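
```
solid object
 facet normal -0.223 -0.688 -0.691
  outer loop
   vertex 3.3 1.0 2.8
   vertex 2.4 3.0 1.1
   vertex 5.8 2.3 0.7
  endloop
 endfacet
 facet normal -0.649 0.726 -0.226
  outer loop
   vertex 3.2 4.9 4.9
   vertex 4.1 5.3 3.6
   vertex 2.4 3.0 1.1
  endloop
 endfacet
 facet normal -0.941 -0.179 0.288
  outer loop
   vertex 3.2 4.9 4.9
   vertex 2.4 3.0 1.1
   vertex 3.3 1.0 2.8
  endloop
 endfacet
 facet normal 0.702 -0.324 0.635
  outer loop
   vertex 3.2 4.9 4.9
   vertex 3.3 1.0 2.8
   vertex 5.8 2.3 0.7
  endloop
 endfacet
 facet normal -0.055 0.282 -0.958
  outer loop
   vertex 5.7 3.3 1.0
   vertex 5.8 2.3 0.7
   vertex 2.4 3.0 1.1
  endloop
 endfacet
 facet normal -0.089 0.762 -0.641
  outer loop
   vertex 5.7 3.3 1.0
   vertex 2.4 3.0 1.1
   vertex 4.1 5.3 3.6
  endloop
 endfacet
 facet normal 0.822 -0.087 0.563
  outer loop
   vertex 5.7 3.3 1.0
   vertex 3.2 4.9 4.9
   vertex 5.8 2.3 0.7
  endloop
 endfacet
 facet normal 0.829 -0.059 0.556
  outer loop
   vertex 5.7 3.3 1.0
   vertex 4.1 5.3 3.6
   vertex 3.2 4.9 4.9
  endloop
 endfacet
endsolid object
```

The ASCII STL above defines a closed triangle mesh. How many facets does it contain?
8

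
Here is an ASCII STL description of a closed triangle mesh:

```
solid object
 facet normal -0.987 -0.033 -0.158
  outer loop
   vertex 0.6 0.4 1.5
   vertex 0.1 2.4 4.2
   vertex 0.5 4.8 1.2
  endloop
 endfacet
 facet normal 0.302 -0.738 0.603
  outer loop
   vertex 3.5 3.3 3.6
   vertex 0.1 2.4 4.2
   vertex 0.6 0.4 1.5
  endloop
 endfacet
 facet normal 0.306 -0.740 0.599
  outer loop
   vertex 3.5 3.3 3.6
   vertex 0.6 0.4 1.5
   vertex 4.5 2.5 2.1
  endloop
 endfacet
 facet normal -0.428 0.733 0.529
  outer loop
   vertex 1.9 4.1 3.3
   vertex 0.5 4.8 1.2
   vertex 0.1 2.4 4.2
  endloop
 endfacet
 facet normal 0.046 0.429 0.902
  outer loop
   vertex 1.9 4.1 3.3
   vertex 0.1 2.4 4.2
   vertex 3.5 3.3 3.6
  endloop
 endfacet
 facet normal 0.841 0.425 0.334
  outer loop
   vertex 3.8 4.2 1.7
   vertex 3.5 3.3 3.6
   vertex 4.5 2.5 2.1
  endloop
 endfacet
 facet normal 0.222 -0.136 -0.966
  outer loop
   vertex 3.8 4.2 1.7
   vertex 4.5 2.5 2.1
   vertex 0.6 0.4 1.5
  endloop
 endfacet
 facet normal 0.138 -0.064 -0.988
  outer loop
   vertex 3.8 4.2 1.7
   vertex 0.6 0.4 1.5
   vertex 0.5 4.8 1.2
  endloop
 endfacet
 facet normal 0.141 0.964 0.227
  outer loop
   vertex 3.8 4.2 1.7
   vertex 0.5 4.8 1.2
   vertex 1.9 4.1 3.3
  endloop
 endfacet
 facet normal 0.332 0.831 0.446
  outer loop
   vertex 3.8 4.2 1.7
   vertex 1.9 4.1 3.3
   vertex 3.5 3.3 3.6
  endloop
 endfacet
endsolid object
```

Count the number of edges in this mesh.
15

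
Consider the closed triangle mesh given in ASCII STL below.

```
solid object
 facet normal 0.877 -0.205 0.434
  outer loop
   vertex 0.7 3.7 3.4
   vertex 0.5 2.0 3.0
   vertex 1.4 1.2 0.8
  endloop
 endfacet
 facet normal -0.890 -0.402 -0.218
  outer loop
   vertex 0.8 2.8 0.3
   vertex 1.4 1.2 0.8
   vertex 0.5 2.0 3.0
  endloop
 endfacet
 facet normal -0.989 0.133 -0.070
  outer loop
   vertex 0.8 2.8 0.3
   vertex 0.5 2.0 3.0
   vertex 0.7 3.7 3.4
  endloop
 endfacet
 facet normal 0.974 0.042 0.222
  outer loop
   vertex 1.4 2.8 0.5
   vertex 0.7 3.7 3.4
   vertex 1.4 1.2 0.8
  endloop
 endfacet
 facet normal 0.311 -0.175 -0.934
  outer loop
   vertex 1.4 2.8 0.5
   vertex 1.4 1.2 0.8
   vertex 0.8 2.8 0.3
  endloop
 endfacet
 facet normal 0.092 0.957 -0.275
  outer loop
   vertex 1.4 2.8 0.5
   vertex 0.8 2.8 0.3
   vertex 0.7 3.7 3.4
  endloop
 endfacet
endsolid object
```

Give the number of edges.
9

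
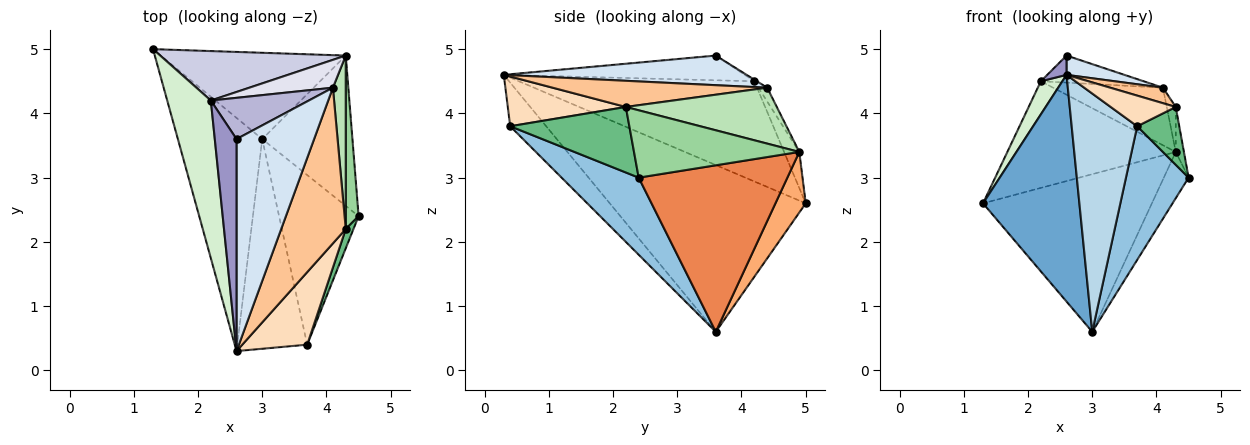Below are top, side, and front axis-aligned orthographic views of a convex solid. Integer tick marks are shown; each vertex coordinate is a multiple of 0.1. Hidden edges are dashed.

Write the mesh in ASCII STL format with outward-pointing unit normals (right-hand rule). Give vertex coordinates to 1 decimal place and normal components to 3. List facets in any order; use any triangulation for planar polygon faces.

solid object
 facet normal -0.817 -0.402 -0.413
  outer loop
   vertex 3.0 3.6 0.6
   vertex 2.6 0.3 4.6
   vertex 1.3 5.0 2.6
  endloop
 endfacet
 facet normal 0.606 -0.492 -0.625
  outer loop
   vertex 3.7 0.4 3.8
   vertex 3.0 3.6 0.6
   vertex 4.5 2.4 3.0
  endloop
 endfacet
 facet normal -0.381 -0.694 -0.611
  outer loop
   vertex 3.7 0.4 3.8
   vertex 2.6 0.3 4.6
   vertex 3.0 3.6 0.6
  endloop
 endfacet
 facet normal 0.355 -0.085 0.931
  outer loop
   vertex 2.6 3.6 4.9
   vertex 2.6 0.3 4.6
   vertex 4.1 4.4 4.4
  endloop
 endfacet
 facet normal 0.870 0.145 -0.471
  outer loop
   vertex 4.3 4.9 3.4
   vertex 4.5 2.4 3.0
   vertex 3.0 3.6 0.6
  endloop
 endfacet
 facet normal 0.155 0.866 -0.474
  outer loop
   vertex 4.3 4.9 3.4
   vertex 3.0 3.6 0.6
   vertex 1.3 5.0 2.6
  endloop
 endfacet
 facet normal 0.374 -0.092 0.923
  outer loop
   vertex 4.3 2.2 4.1
   vertex 4.1 4.4 4.4
   vertex 2.6 0.3 4.6
  endloop
 endfacet
 facet normal 0.576 -0.318 0.753
  outer loop
   vertex 4.3 2.2 4.1
   vertex 2.6 0.3 4.6
   vertex 3.7 0.4 3.8
  endloop
 endfacet
 facet normal 0.937 -0.331 0.110
  outer loop
   vertex 4.3 2.2 4.1
   vertex 3.7 0.4 3.8
   vertex 4.5 2.4 3.0
  endloop
 endfacet
 facet normal 0.981 0.049 0.187
  outer loop
   vertex 4.3 2.2 4.1
   vertex 4.5 2.4 3.0
   vertex 4.3 4.9 3.4
  endloop
 endfacet
 facet normal 0.973 0.058 0.224
  outer loop
   vertex 4.3 2.2 4.1
   vertex 4.3 4.9 3.4
   vertex 4.1 4.4 4.4
  endloop
 endfacet
 facet normal -0.914 -0.084 0.398
  outer loop
   vertex 2.2 4.2 4.5
   vertex 1.3 5.0 2.6
   vertex 2.6 0.3 4.6
  endloop
 endfacet
 facet normal -0.749 -0.060 0.659
  outer loop
   vertex 2.2 4.2 4.5
   vertex 2.6 0.3 4.6
   vertex 2.6 3.6 4.9
  endloop
 endfacet
 facet normal -0.014 0.548 0.836
  outer loop
   vertex 2.2 4.2 4.5
   vertex 2.6 3.6 4.9
   vertex 4.1 4.4 4.4
  endloop
 endfacet
 facet normal -0.082 0.904 0.419
  outer loop
   vertex 2.2 4.2 4.5
   vertex 4.3 4.9 3.4
   vertex 1.3 5.0 2.6
  endloop
 endfacet
 facet normal -0.072 0.898 0.435
  outer loop
   vertex 2.2 4.2 4.5
   vertex 4.1 4.4 4.4
   vertex 4.3 4.9 3.4
  endloop
 endfacet
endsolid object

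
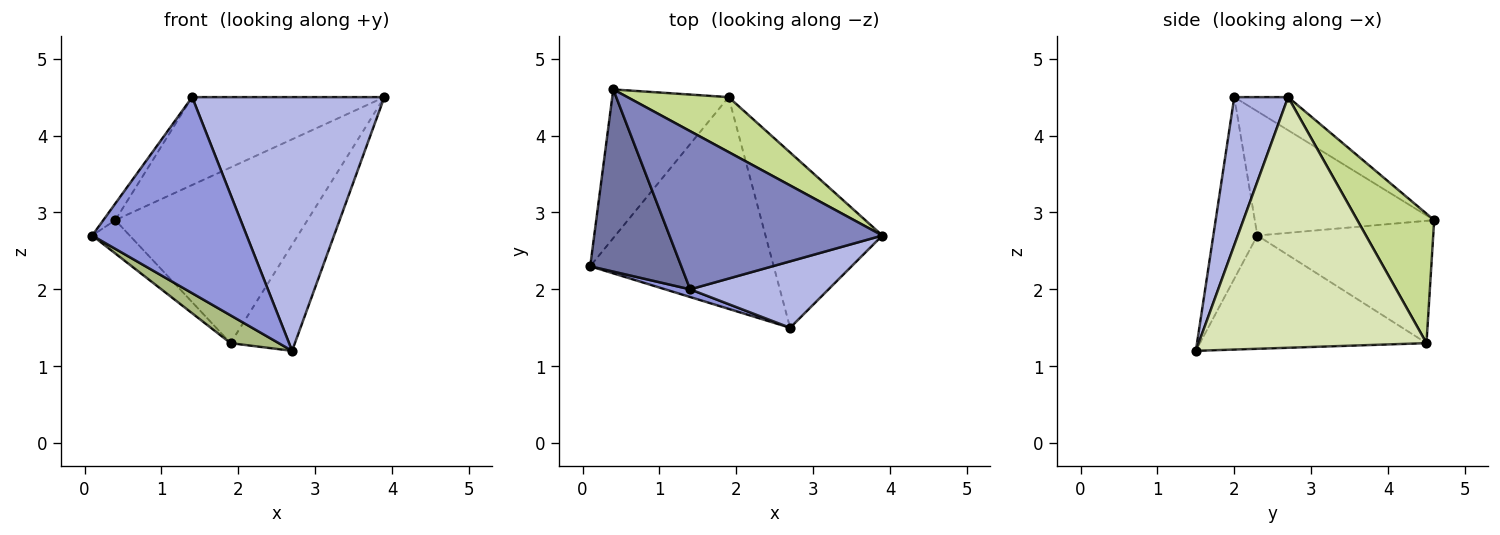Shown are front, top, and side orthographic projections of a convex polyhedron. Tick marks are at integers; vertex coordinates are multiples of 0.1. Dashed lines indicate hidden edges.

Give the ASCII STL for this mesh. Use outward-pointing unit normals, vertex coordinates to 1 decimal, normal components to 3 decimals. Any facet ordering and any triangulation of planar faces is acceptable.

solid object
 facet normal -0.805 0.054 0.591
  outer loop
   vertex 1.4 2.0 4.5
   vertex 0.4 4.6 2.9
   vertex 0.1 2.3 2.7
  endloop
 endfacet
 facet normal -0.135 0.481 0.866
  outer loop
   vertex 1.4 2.0 4.5
   vertex 3.9 2.7 4.5
   vertex 0.4 4.6 2.9
  endloop
 endfacet
 facet normal -0.274 -0.961 0.038
  outer loop
   vertex 1.4 2.0 4.5
   vertex 0.1 2.3 2.7
   vertex 2.7 1.5 1.2
  endloop
 endfacet
 facet normal 0.261 -0.934 0.244
  outer loop
   vertex 1.4 2.0 4.5
   vertex 2.7 1.5 1.2
   vertex 3.9 2.7 4.5
  endloop
 endfacet
 facet normal -0.716 0.153 -0.681
  outer loop
   vertex 1.9 4.5 1.3
   vertex 0.1 2.3 2.7
   vertex 0.4 4.6 2.9
  endloop
 endfacet
 facet normal -0.522 -0.111 -0.846
  outer loop
   vertex 1.9 4.5 1.3
   vertex 2.7 1.5 1.2
   vertex 0.1 2.3 2.7
  endloop
 endfacet
 facet normal 0.357 0.892 0.279
  outer loop
   vertex 1.9 4.5 1.3
   vertex 0.4 4.6 2.9
   vertex 3.9 2.7 4.5
  endloop
 endfacet
 facet normal 0.878 0.248 -0.409
  outer loop
   vertex 1.9 4.5 1.3
   vertex 3.9 2.7 4.5
   vertex 2.7 1.5 1.2
  endloop
 endfacet
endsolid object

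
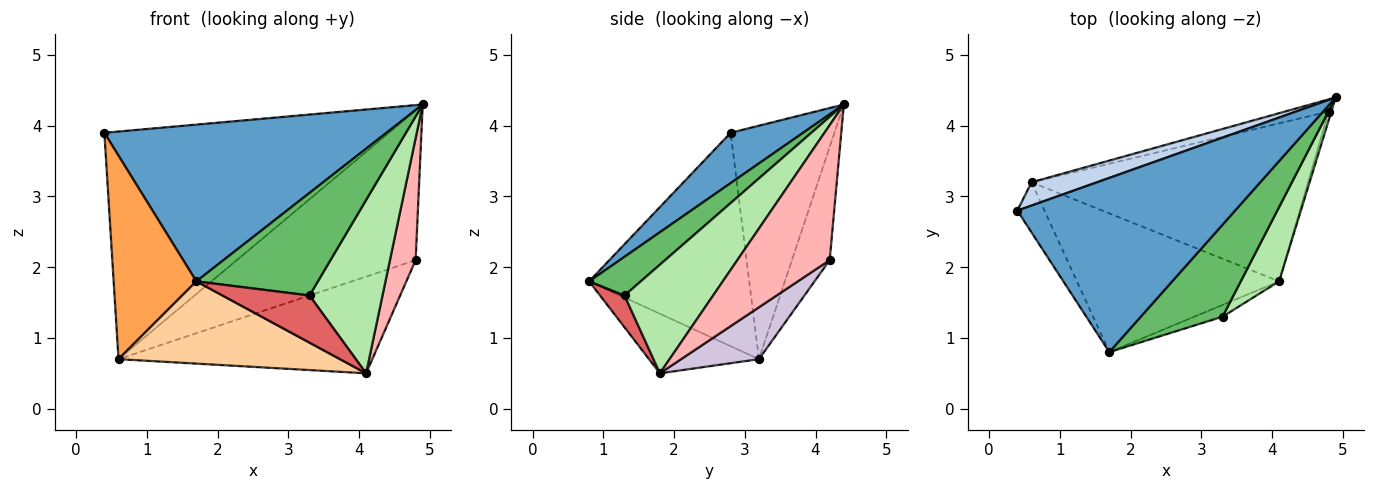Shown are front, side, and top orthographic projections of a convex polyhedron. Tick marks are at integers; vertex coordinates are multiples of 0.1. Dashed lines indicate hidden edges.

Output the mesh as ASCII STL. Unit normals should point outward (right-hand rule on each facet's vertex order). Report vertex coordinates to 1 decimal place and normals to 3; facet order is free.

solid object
 facet normal 0.169 -0.659 0.733
  outer loop
   vertex 1.7 0.8 1.8
   vertex 4.9 4.4 4.3
   vertex 0.4 2.8 3.9
  endloop
 endfacet
 facet normal -0.341 0.935 0.096
  outer loop
   vertex 0.6 3.2 0.7
   vertex 0.4 2.8 3.9
   vertex 4.9 4.4 4.3
  endloop
 endfacet
 facet normal -0.883 -0.456 -0.112
  outer loop
   vertex 0.6 3.2 0.7
   vertex 1.7 0.8 1.8
   vertex 0.4 2.8 3.9
  endloop
 endfacet
 facet normal -0.245 -0.495 -0.834
  outer loop
   vertex 0.6 3.2 0.7
   vertex 4.1 1.8 0.5
   vertex 1.7 0.8 1.8
  endloop
 endfacet
 facet normal 0.301 -0.710 0.636
  outer loop
   vertex 3.3 1.3 1.6
   vertex 4.9 4.4 4.3
   vertex 1.7 0.8 1.8
  endloop
 endfacet
 facet normal 0.745 -0.613 0.263
  outer loop
   vertex 3.3 1.3 1.6
   vertex 4.1 1.8 0.5
   vertex 4.9 4.4 4.3
  endloop
 endfacet
 facet normal 0.263 -0.936 -0.234
  outer loop
   vertex 3.3 1.3 1.6
   vertex 1.7 0.8 1.8
   vertex 4.1 1.8 0.5
  endloop
 endfacet
 facet normal 0.963 -0.268 -0.019
  outer loop
   vertex 4.8 4.2 2.1
   vertex 4.9 4.4 4.3
   vertex 4.1 1.8 0.5
  endloop
 endfacet
 facet normal -0.206 0.975 -0.079
  outer loop
   vertex 4.8 4.2 2.1
   vertex 0.6 3.2 0.7
   vertex 4.9 4.4 4.3
  endloop
 endfacet
 facet normal 0.158 0.515 -0.842
  outer loop
   vertex 4.8 4.2 2.1
   vertex 4.1 1.8 0.5
   vertex 0.6 3.2 0.7
  endloop
 endfacet
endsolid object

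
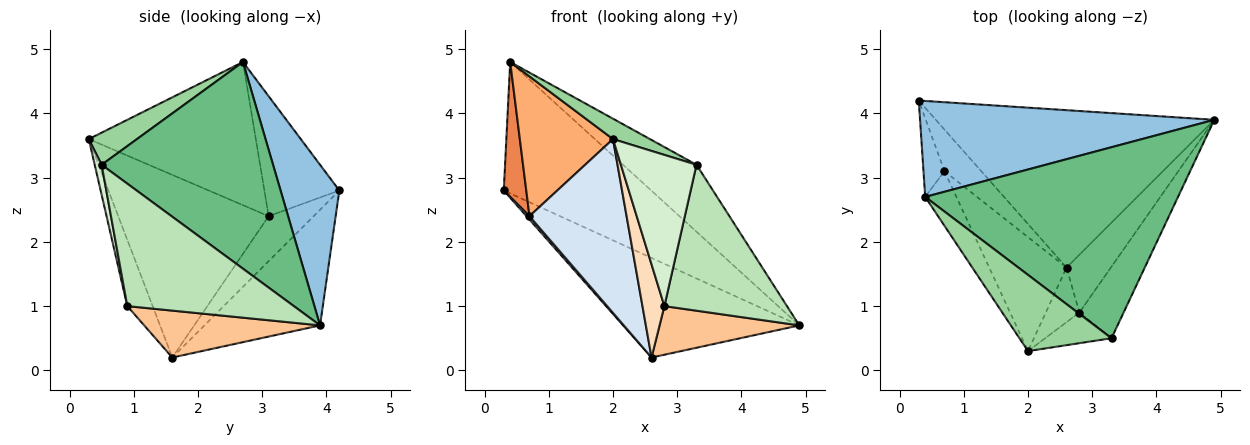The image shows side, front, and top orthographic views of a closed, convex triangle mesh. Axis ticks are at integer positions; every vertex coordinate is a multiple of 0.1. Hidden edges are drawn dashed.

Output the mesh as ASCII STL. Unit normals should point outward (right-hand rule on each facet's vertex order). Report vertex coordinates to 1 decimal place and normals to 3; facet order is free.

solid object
 facet normal -0.331 0.504 -0.797
  outer loop
   vertex 2.6 1.6 0.2
   vertex 0.3 4.2 2.8
   vertex 4.9 3.9 0.7
  endloop
 endfacet
 facet normal 0.306 0.769 0.561
  outer loop
   vertex 0.4 2.7 4.8
   vertex 4.9 3.9 0.7
   vertex 0.3 4.2 2.8
  endloop
 endfacet
 facet normal -0.773 -0.051 -0.633
  outer loop
   vertex 0.7 3.1 2.4
   vertex 0.3 4.2 2.8
   vertex 2.6 1.6 0.2
  endloop
 endfacet
 facet normal -0.792 -0.511 -0.335
  outer loop
   vertex 0.7 3.1 2.4
   vertex 2.6 1.6 0.2
   vertex 2.0 0.3 3.6
  endloop
 endfacet
 facet normal -0.945 -0.283 -0.165
  outer loop
   vertex 0.7 3.1 2.4
   vertex 0.4 2.7 4.8
   vertex 0.3 4.2 2.8
  endloop
 endfacet
 facet normal -0.858 -0.478 -0.187
  outer loop
   vertex 0.7 3.1 2.4
   vertex 2.0 0.3 3.6
   vertex 0.4 2.7 4.8
  endloop
 endfacet
 facet normal 0.629 -0.500 -0.595
  outer loop
   vertex 2.8 0.9 1.0
   vertex 2.6 1.6 0.2
   vertex 4.9 3.9 0.7
  endloop
 endfacet
 facet normal -0.706 -0.611 -0.358
  outer loop
   vertex 2.8 0.9 1.0
   vertex 2.0 0.3 3.6
   vertex 2.6 1.6 0.2
  endloop
 endfacet
 facet normal 0.611 0.262 0.747
  outer loop
   vertex 3.3 0.5 3.2
   vertex 4.9 3.9 0.7
   vertex 0.4 2.7 4.8
  endloop
 endfacet
 facet normal 0.319 -0.245 0.915
  outer loop
   vertex 3.3 0.5 3.2
   vertex 0.4 2.7 4.8
   vertex 2.0 0.3 3.6
  endloop
 endfacet
 facet normal 0.773 -0.569 -0.279
  outer loop
   vertex 3.3 0.5 3.2
   vertex 2.8 0.9 1.0
   vertex 4.9 3.9 0.7
  endloop
 endfacet
 facet normal 0.089 -0.976 -0.198
  outer loop
   vertex 3.3 0.5 3.2
   vertex 2.0 0.3 3.6
   vertex 2.8 0.9 1.0
  endloop
 endfacet
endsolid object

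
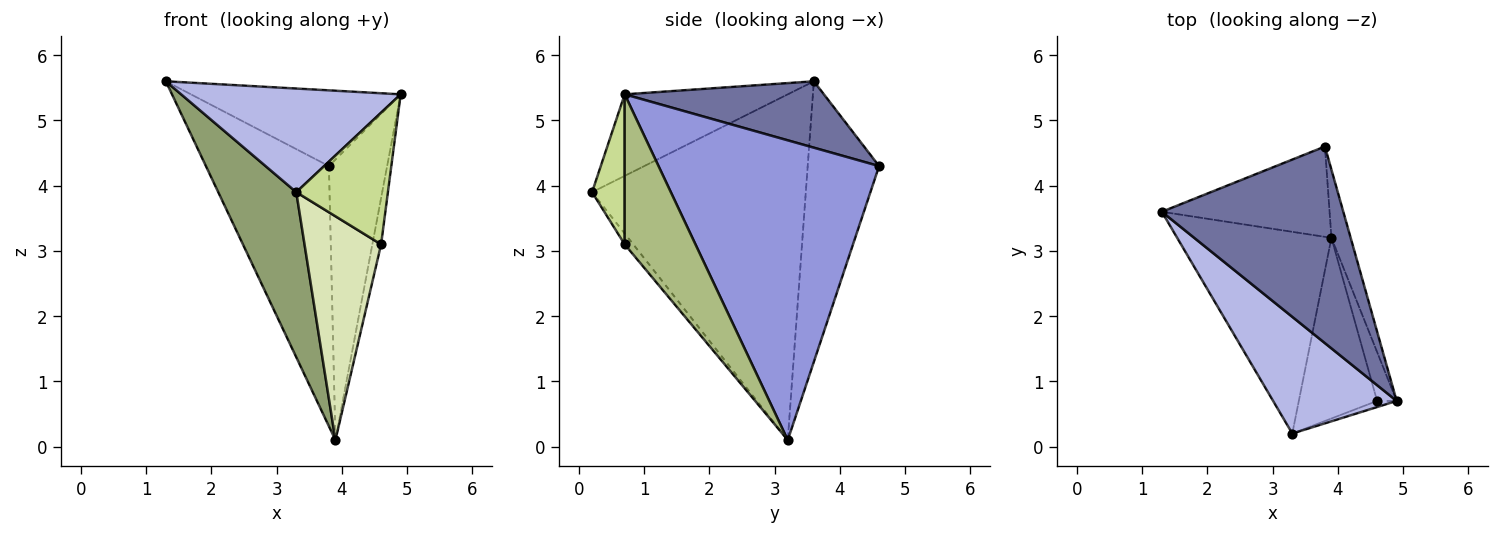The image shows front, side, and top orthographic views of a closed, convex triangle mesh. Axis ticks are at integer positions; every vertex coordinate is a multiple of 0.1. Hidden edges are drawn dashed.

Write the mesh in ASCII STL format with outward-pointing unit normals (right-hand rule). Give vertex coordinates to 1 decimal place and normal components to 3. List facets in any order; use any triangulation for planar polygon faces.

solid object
 facet normal 0.323 0.340 0.883
  outer loop
   vertex 3.8 4.6 4.3
   vertex 1.3 3.6 5.6
   vertex 4.9 0.7 5.4
  endloop
 endfacet
 facet normal -0.481 0.828 -0.288
  outer loop
   vertex 3.9 3.2 0.1
   vertex 1.3 3.6 5.6
   vertex 3.8 4.6 4.3
  endloop
 endfacet
 facet normal 0.965 0.255 -0.062
  outer loop
   vertex 3.9 3.2 0.1
   vertex 3.8 4.6 4.3
   vertex 4.9 0.7 5.4
  endloop
 endfacet
 facet normal -0.442 -0.596 0.670
  outer loop
   vertex 3.3 0.2 3.9
   vertex 4.9 0.7 5.4
   vertex 1.3 3.6 5.6
  endloop
 endfacet
 facet normal -0.866 -0.316 -0.387
  outer loop
   vertex 3.3 0.2 3.9
   vertex 1.3 3.6 5.6
   vertex 3.9 3.2 0.1
  endloop
 endfacet
 facet normal 0.984 0.122 -0.128
  outer loop
   vertex 4.6 0.7 3.1
   vertex 3.9 3.2 0.1
   vertex 4.9 0.7 5.4
  endloop
 endfacet
 facet normal 0.335 -0.941 -0.044
  outer loop
   vertex 4.6 0.7 3.1
   vertex 4.9 0.7 5.4
   vertex 3.3 0.2 3.9
  endloop
 endfacet
 facet normal -0.087 -0.775 -0.626
  outer loop
   vertex 4.6 0.7 3.1
   vertex 3.3 0.2 3.9
   vertex 3.9 3.2 0.1
  endloop
 endfacet
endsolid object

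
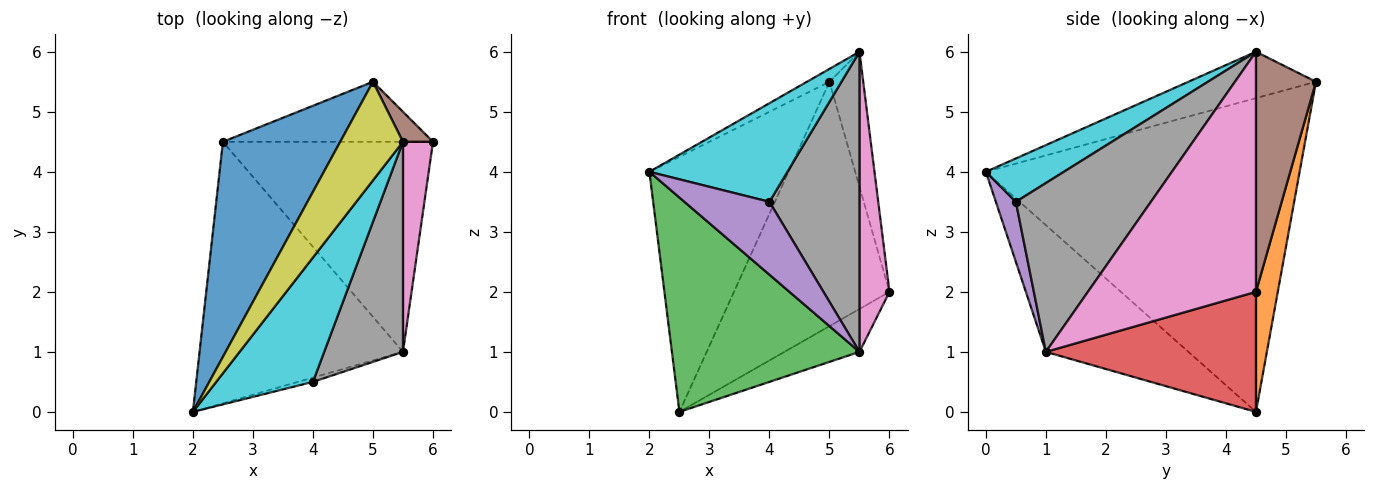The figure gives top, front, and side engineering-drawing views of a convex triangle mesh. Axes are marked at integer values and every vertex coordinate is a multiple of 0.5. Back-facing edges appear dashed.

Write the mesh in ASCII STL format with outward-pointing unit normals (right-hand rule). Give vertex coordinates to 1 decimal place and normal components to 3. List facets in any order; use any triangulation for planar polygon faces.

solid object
 facet normal -0.865 0.384 0.323
  outer loop
   vertex 5.0 5.5 5.5
   vertex 2.5 4.5 0.0
   vertex 2.0 0.0 4.0
  endloop
 endfacet
 facet normal 0.135 0.962 -0.236
  outer loop
   vertex 5.0 5.5 5.5
   vertex 6.0 4.5 2.0
   vertex 2.5 4.5 0.0
  endloop
 endfacet
 facet normal -0.434 -0.571 -0.697
  outer loop
   vertex 5.5 1.0 1.0
   vertex 2.0 0.0 4.0
   vertex 2.5 4.5 0.0
  endloop
 endfacet
 facet normal 0.489 0.174 -0.855
  outer loop
   vertex 5.5 1.0 1.0
   vertex 2.5 4.5 0.0
   vertex 6.0 4.5 2.0
  endloop
 endfacet
 facet normal 0.229 -0.972 -0.057
  outer loop
   vertex 4.0 0.5 3.5
   vertex 2.0 0.0 4.0
   vertex 5.5 1.0 1.0
  endloop
 endfacet
 facet normal 0.866 0.487 0.108
  outer loop
   vertex 5.5 4.5 6.0
   vertex 6.0 4.5 2.0
   vertex 5.0 5.5 5.5
  endloop
 endfacet
 facet normal 0.977 -0.174 0.122
  outer loop
   vertex 5.5 4.5 6.0
   vertex 5.5 1.0 1.0
   vertex 6.0 4.5 2.0
  endloop
 endfacet
 facet normal 0.776 -0.517 0.362
  outer loop
   vertex 5.5 4.5 6.0
   vertex 4.0 0.5 3.5
   vertex 5.5 1.0 1.0
  endloop
 endfacet
 facet normal -0.591 0.104 0.800
  outer loop
   vertex 5.5 4.5 6.0
   vertex 5.0 5.5 5.5
   vertex 2.0 0.0 4.0
  endloop
 endfacet
 facet normal 0.331 -0.586 0.739
  outer loop
   vertex 5.5 4.5 6.0
   vertex 2.0 0.0 4.0
   vertex 4.0 0.5 3.5
  endloop
 endfacet
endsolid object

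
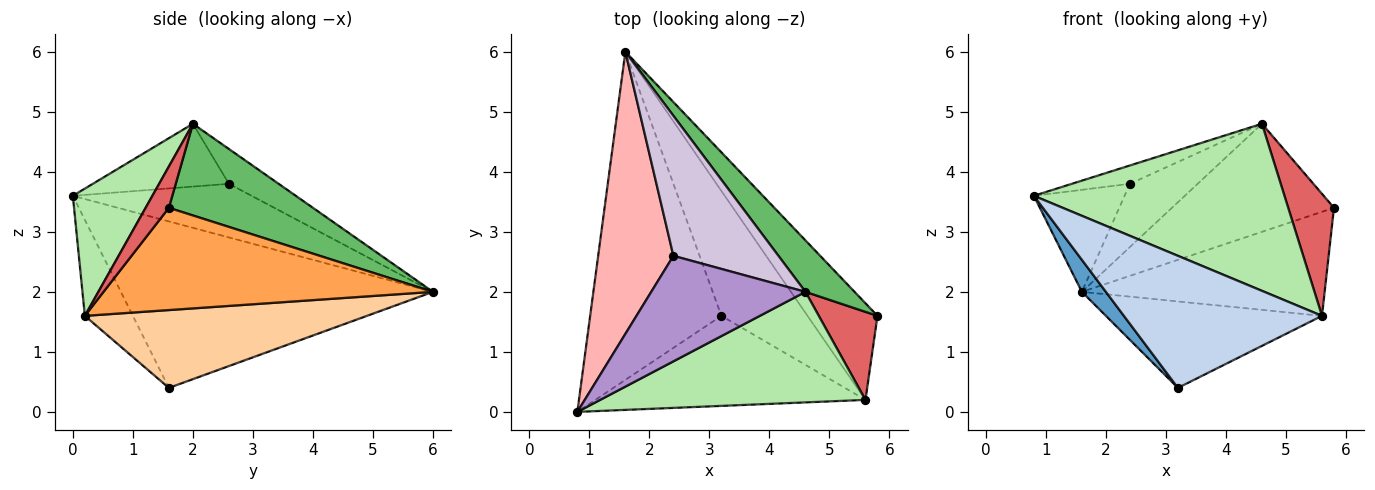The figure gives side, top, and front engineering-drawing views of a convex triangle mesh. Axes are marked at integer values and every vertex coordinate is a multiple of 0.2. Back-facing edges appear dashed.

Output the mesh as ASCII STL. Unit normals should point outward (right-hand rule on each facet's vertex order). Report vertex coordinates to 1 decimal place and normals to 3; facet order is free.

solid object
 facet normal -0.784 -0.060 -0.618
  outer loop
   vertex 3.2 1.6 0.4
   vertex 0.8 0.0 3.6
   vertex 1.6 6.0 2.0
  endloop
 endfacet
 facet normal -0.196 -0.810 -0.552
  outer loop
   vertex 5.6 0.2 1.6
   vertex 0.8 0.0 3.6
   vertex 3.2 1.6 0.4
  endloop
 endfacet
 facet normal 0.705 0.520 -0.482
  outer loop
   vertex 5.6 0.2 1.6
   vertex 1.6 6.0 2.0
   vertex 5.8 1.6 3.4
  endloop
 endfacet
 facet normal 0.596 0.457 -0.660
  outer loop
   vertex 5.6 0.2 1.6
   vertex 3.2 1.6 0.4
   vertex 1.6 6.0 2.0
  endloop
 endfacet
 facet normal 0.626 0.704 0.335
  outer loop
   vertex 4.6 2.0 4.8
   vertex 5.8 1.6 3.4
   vertex 1.6 6.0 2.0
  endloop
 endfacet
 facet normal 0.256 -0.806 0.533
  outer loop
   vertex 4.6 2.0 4.8
   vertex 0.8 0.0 3.6
   vertex 5.6 0.2 1.6
  endloop
 endfacet
 facet normal 0.381 -0.750 0.541
  outer loop
   vertex 4.6 2.0 4.8
   vertex 5.6 0.2 1.6
   vertex 5.8 1.6 3.4
  endloop
 endfacet
 facet normal -0.557 0.283 0.781
  outer loop
   vertex 2.4 2.6 3.8
   vertex 1.6 6.0 2.0
   vertex 0.8 0.0 3.6
  endloop
 endfacet
 facet normal -0.372 0.159 0.914
  outer loop
   vertex 2.4 2.6 3.8
   vertex 0.8 0.0 3.6
   vertex 4.6 2.0 4.8
  endloop
 endfacet
 facet normal -0.289 0.394 0.872
  outer loop
   vertex 2.4 2.6 3.8
   vertex 4.6 2.0 4.8
   vertex 1.6 6.0 2.0
  endloop
 endfacet
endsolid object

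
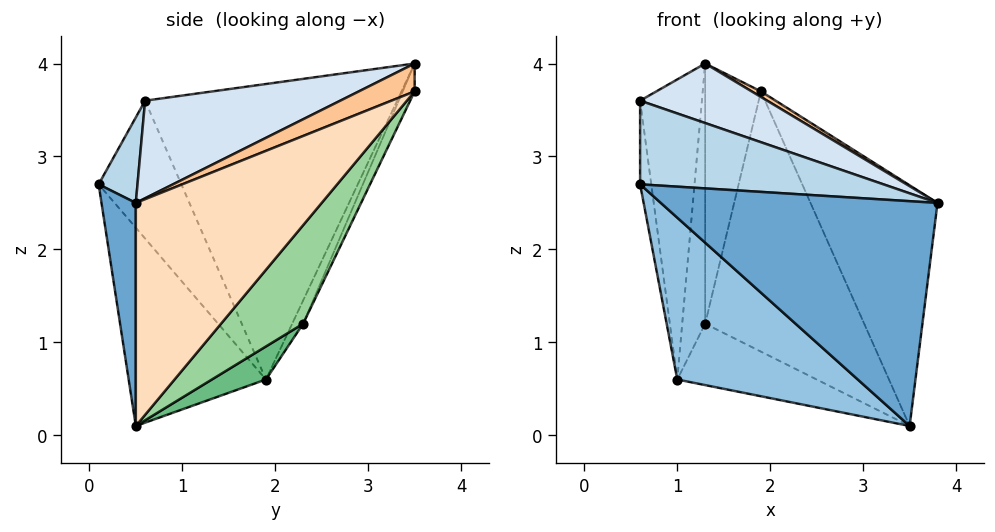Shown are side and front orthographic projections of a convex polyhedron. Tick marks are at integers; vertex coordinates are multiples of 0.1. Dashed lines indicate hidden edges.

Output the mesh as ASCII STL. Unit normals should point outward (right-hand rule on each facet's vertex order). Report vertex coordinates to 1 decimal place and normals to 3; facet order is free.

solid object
 facet normal 0.123 -0.992 -0.015
  outer loop
   vertex 3.5 0.5 0.1
   vertex 3.8 0.5 2.5
   vertex 0.6 0.1 2.7
  endloop
 endfacet
 facet normal -0.473 -0.622 -0.624
  outer loop
   vertex 1.0 1.9 0.6
   vertex 3.5 0.5 0.1
   vertex 0.6 0.1 2.7
  endloop
 endfacet
 facet normal 0.138 -0.866 0.481
  outer loop
   vertex 0.6 0.6 3.6
   vertex 0.6 0.1 2.7
   vertex 3.8 0.5 2.5
  endloop
 endfacet
 facet normal 0.313 -0.203 0.928
  outer loop
   vertex 0.6 0.6 3.6
   vertex 3.8 0.5 2.5
   vertex 1.3 3.5 4.0
  endloop
 endfacet
 facet normal -0.988 0.133 -0.074
  outer loop
   vertex 0.6 0.6 3.6
   vertex 1.0 1.9 0.6
   vertex 0.6 0.1 2.7
  endloop
 endfacet
 facet normal -0.971 0.238 -0.026
  outer loop
   vertex 0.6 0.6 3.6
   vertex 1.3 3.5 4.0
   vertex 1.0 1.9 0.6
  endloop
 endfacet
 facet normal 0.446 -0.074 0.892
  outer loop
   vertex 1.9 3.5 3.7
   vertex 1.3 3.5 4.0
   vertex 3.8 0.5 2.5
  endloop
 endfacet
 facet normal 0.821 0.561 -0.103
  outer loop
   vertex 1.9 3.5 3.7
   vertex 3.8 0.5 2.5
   vertex 3.5 0.5 0.1
  endloop
 endfacet
 facet normal 0.282 0.727 -0.626
  outer loop
   vertex 1.3 2.3 1.2
   vertex 3.5 0.5 0.1
   vertex 1.0 1.9 0.6
  endloop
 endfacet
 facet normal 0.404 0.783 -0.473
  outer loop
   vertex 1.3 2.3 1.2
   vertex 1.9 3.5 3.7
   vertex 3.5 0.5 0.1
  endloop
 endfacet
 facet normal -0.401 0.842 -0.361
  outer loop
   vertex 1.3 2.3 1.2
   vertex 1.0 1.9 0.6
   vertex 1.3 3.5 4.0
  endloop
 endfacet
 facet normal -0.193 0.902 -0.386
  outer loop
   vertex 1.3 2.3 1.2
   vertex 1.3 3.5 4.0
   vertex 1.9 3.5 3.7
  endloop
 endfacet
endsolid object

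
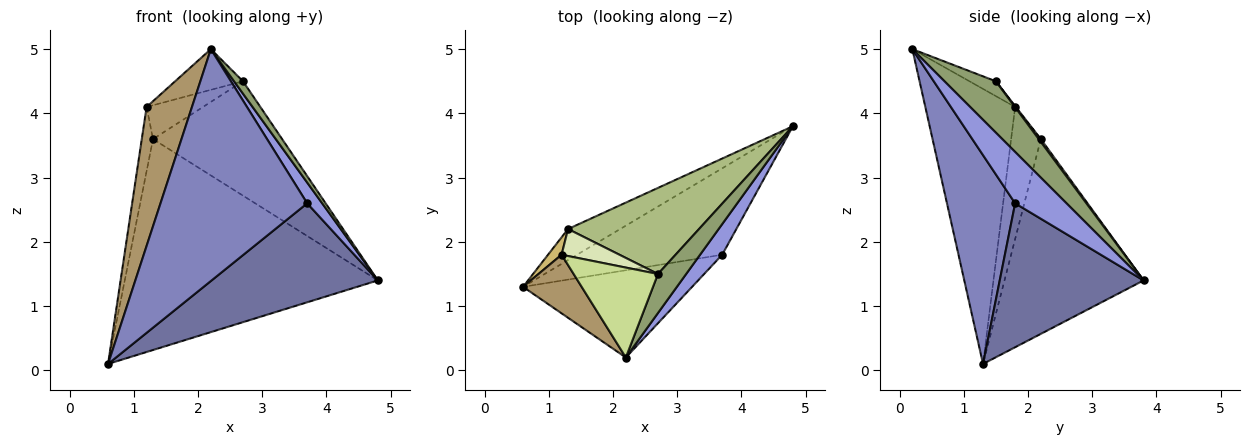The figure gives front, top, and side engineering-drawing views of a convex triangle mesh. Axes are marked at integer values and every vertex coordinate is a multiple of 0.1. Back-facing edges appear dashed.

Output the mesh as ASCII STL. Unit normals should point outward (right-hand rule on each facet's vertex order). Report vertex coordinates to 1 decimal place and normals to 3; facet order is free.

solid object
 facet normal 0.546 -0.631 -0.551
  outer loop
   vertex 3.7 1.8 2.6
   vertex 0.6 1.3 0.1
   vertex 4.8 3.8 1.4
  endloop
 endfacet
 facet normal 0.399 -0.858 -0.323
  outer loop
   vertex 3.7 1.8 2.6
   vertex 2.2 0.2 5.0
   vertex 0.6 1.3 0.1
  endloop
 endfacet
 facet normal 0.887 -0.259 0.382
  outer loop
   vertex 3.7 1.8 2.6
   vertex 4.8 3.8 1.4
   vertex 2.2 0.2 5.0
  endloop
 endfacet
 facet normal -0.478 0.869 -0.128
  outer loop
   vertex 1.3 2.2 3.6
   vertex 4.8 3.8 1.4
   vertex 0.6 1.3 0.1
  endloop
 endfacet
 facet normal 0.867 -0.150 0.476
  outer loop
   vertex 2.7 1.5 4.5
   vertex 2.2 0.2 5.0
   vertex 4.8 3.8 1.4
  endloop
 endfacet
 facet normal 0.013 0.799 0.601
  outer loop
   vertex 2.7 1.5 4.5
   vertex 4.8 3.8 1.4
   vertex 1.3 2.2 3.6
  endloop
 endfacet
 facet normal -0.158 0.407 0.900
  outer loop
   vertex 1.2 1.8 4.1
   vertex 2.2 0.2 5.0
   vertex 2.7 1.5 4.5
  endloop
 endfacet
 facet normal -0.010 0.782 0.623
  outer loop
   vertex 1.2 1.8 4.1
   vertex 2.7 1.5 4.5
   vertex 1.3 2.2 3.6
  endloop
 endfacet
 facet normal -0.877 -0.443 0.187
  outer loop
   vertex 1.2 1.8 4.1
   vertex 0.6 1.3 0.1
   vertex 2.2 0.2 5.0
  endloop
 endfacet
 facet normal -0.931 0.352 0.096
  outer loop
   vertex 1.2 1.8 4.1
   vertex 1.3 2.2 3.6
   vertex 0.6 1.3 0.1
  endloop
 endfacet
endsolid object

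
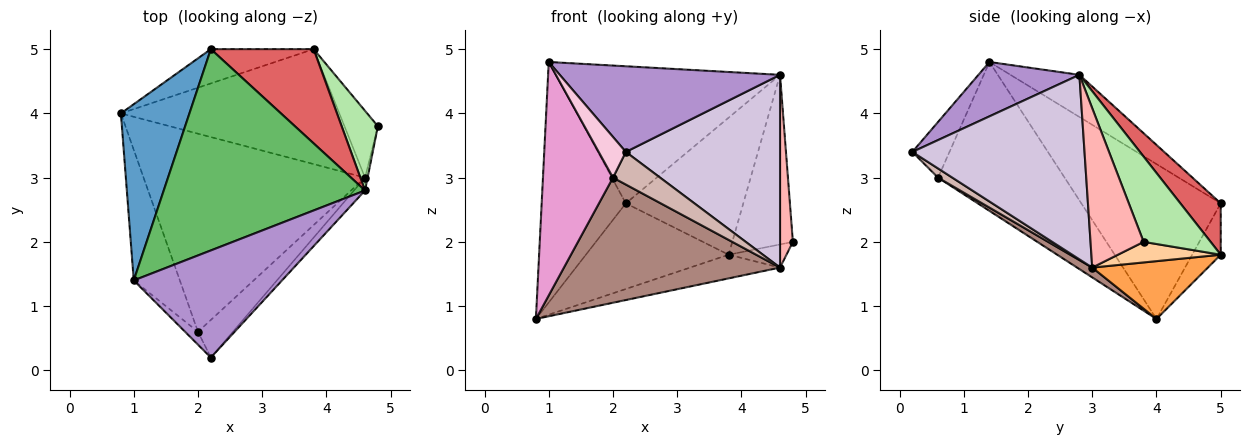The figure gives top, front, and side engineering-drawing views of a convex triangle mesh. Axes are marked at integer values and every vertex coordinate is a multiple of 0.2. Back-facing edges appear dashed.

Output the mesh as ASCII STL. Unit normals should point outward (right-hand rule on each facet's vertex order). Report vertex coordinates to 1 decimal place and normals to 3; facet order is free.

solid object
 facet normal -0.801 0.483 0.354
  outer loop
   vertex 2.2 5.0 2.6
   vertex 0.8 4.0 0.8
   vertex 1.0 1.4 4.8
  endloop
 endfacet
 facet normal -0.183 0.913 -0.365
  outer loop
   vertex 3.8 5.0 1.8
   vertex 0.8 4.0 0.8
   vertex 2.2 5.0 2.6
  endloop
 endfacet
 facet normal 0.251 0.195 -0.948
  outer loop
   vertex 3.8 5.0 1.8
   vertex 4.6 3.0 1.6
   vertex 0.8 4.0 0.8
  endloop
 endfacet
 facet normal 0.503 0.283 -0.817
  outer loop
   vertex 3.8 5.0 1.8
   vertex 4.8 3.8 2.0
   vertex 4.6 3.0 1.6
  endloop
 endfacet
 facet normal -0.170 0.555 0.815
  outer loop
   vertex 4.6 2.8 4.6
   vertex 2.2 5.0 2.6
   vertex 1.0 1.4 4.8
  endloop
 endfacet
 facet normal 0.708 0.640 0.300
  outer loop
   vertex 4.6 2.8 4.6
   vertex 4.8 3.8 2.0
   vertex 3.8 5.0 1.8
  endloop
 endfacet
 facet normal 0.273 0.793 0.545
  outer loop
   vertex 4.6 2.8 4.6
   vertex 3.8 5.0 1.8
   vertex 2.2 5.0 2.6
  endloop
 endfacet
 facet normal 0.972 -0.235 -0.016
  outer loop
   vertex 4.6 2.8 4.6
   vertex 4.6 3.0 1.6
   vertex 4.8 3.8 2.0
  endloop
 endfacet
 facet normal 0.275 -0.601 0.751
  outer loop
   vertex 4.6 2.8 4.6
   vertex 1.0 1.4 4.8
   vertex 2.2 0.2 3.4
  endloop
 endfacet
 facet normal 0.744 -0.666 -0.044
  outer loop
   vertex 4.6 2.8 4.6
   vertex 2.2 0.2 3.4
   vertex 4.6 3.0 1.6
  endloop
 endfacet
 facet normal 0.037 -0.534 -0.845
  outer loop
   vertex 2.0 0.6 3.0
   vertex 0.8 4.0 0.8
   vertex 4.6 3.0 1.6
  endloop
 endfacet
 facet normal 0.195 -0.643 -0.741
  outer loop
   vertex 2.0 0.6 3.0
   vertex 4.6 3.0 1.6
   vertex 2.2 0.2 3.4
  endloop
 endfacet
 facet normal -0.845 -0.467 -0.262
  outer loop
   vertex 2.0 0.6 3.0
   vertex 1.0 1.4 4.8
   vertex 0.8 4.0 0.8
  endloop
 endfacet
 facet normal -0.794 -0.580 -0.183
  outer loop
   vertex 2.0 0.6 3.0
   vertex 2.2 0.2 3.4
   vertex 1.0 1.4 4.8
  endloop
 endfacet
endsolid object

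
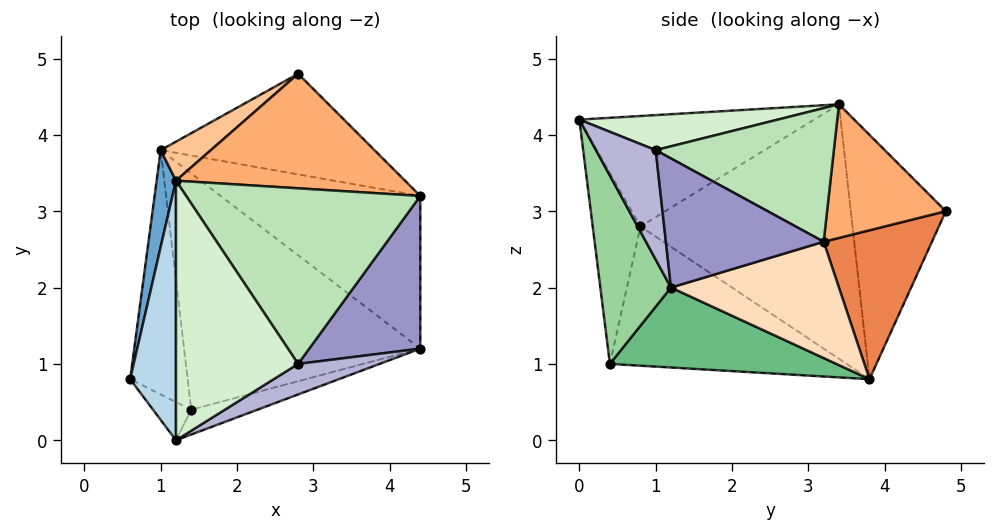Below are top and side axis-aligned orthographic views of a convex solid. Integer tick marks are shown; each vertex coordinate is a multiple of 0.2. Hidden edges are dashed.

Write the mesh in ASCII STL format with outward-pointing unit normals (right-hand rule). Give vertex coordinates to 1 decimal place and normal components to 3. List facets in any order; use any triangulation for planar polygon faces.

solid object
 facet normal -0.981 0.180 0.075
  outer loop
   vertex 1.2 3.4 4.4
   vertex 1.0 3.8 0.8
   vertex 0.6 0.8 2.8
  endloop
 endfacet
 facet normal -0.916 -0.130 -0.378
  outer loop
   vertex 1.4 0.4 1.0
   vertex 0.6 0.8 2.8
   vertex 1.0 3.8 0.8
  endloop
 endfacet
 facet normal -0.924 -0.023 0.383
  outer loop
   vertex 1.2 0.0 4.2
   vertex 1.2 3.4 4.4
   vertex 0.6 0.8 2.8
  endloop
 endfacet
 facet normal -0.667 -0.733 -0.133
  outer loop
   vertex 1.2 0.0 4.2
   vertex 0.6 0.8 2.8
   vertex 1.4 0.4 1.0
  endloop
 endfacet
 facet normal 0.451 0.613 -0.648
  outer loop
   vertex 2.8 4.8 3.0
   vertex 4.4 3.2 2.6
   vertex 1.0 3.8 0.8
  endloop
 endfacet
 facet normal 0.484 0.277 0.830
  outer loop
   vertex 2.8 4.8 3.0
   vertex 1.2 3.4 4.4
   vertex 4.4 3.2 2.6
  endloop
 endfacet
 facet normal -0.591 0.797 0.121
  outer loop
   vertex 2.8 4.8 3.0
   vertex 1.0 3.8 0.8
   vertex 1.2 3.4 4.4
  endloop
 endfacet
 facet normal 0.487 0.251 -0.836
  outer loop
   vertex 4.4 1.2 2.0
   vertex 1.0 3.8 0.8
   vertex 4.4 3.2 2.6
  endloop
 endfacet
 facet normal 0.320 -0.018 -0.947
  outer loop
   vertex 4.4 1.2 2.0
   vertex 1.4 0.4 1.0
   vertex 1.0 3.8 0.8
  endloop
 endfacet
 facet normal 0.288 -0.952 -0.101
  outer loop
   vertex 4.4 1.2 2.0
   vertex 1.2 0.0 4.2
   vertex 1.4 0.4 1.0
  endloop
 endfacet
 facet normal 0.492 0.113 0.863
  outer loop
   vertex 2.8 1.0 3.8
   vertex 4.4 3.2 2.6
   vertex 1.2 3.4 4.4
  endloop
 endfacet
 facet normal 0.275 -0.056 0.960
  outer loop
   vertex 2.8 1.0 3.8
   vertex 1.2 3.4 4.4
   vertex 1.2 0.0 4.2
  endloop
 endfacet
 facet normal 0.744 -0.192 0.640
  outer loop
   vertex 2.8 1.0 3.8
   vertex 4.4 1.2 2.0
   vertex 4.4 3.2 2.6
  endloop
 endfacet
 facet normal 0.555 -0.722 0.413
  outer loop
   vertex 2.8 1.0 3.8
   vertex 1.2 0.0 4.2
   vertex 4.4 1.2 2.0
  endloop
 endfacet
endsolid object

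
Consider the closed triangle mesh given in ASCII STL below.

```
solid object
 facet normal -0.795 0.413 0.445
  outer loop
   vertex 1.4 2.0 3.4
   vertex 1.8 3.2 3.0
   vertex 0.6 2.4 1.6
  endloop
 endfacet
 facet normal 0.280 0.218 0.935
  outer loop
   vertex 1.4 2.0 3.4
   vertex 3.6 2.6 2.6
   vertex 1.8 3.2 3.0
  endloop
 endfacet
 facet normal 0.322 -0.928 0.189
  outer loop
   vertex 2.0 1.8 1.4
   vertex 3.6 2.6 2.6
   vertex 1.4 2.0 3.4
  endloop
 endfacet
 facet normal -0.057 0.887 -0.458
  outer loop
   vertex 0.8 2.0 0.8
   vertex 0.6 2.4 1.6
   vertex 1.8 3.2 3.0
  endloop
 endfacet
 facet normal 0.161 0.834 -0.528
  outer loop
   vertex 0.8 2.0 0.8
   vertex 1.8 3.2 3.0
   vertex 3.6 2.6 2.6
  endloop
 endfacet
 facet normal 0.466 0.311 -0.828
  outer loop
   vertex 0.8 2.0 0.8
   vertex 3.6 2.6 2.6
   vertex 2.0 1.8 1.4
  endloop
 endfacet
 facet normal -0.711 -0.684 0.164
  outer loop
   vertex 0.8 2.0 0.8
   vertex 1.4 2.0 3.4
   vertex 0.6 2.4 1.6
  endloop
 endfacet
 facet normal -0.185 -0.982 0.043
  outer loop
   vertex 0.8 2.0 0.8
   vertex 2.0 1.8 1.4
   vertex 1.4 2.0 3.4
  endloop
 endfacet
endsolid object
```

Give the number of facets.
8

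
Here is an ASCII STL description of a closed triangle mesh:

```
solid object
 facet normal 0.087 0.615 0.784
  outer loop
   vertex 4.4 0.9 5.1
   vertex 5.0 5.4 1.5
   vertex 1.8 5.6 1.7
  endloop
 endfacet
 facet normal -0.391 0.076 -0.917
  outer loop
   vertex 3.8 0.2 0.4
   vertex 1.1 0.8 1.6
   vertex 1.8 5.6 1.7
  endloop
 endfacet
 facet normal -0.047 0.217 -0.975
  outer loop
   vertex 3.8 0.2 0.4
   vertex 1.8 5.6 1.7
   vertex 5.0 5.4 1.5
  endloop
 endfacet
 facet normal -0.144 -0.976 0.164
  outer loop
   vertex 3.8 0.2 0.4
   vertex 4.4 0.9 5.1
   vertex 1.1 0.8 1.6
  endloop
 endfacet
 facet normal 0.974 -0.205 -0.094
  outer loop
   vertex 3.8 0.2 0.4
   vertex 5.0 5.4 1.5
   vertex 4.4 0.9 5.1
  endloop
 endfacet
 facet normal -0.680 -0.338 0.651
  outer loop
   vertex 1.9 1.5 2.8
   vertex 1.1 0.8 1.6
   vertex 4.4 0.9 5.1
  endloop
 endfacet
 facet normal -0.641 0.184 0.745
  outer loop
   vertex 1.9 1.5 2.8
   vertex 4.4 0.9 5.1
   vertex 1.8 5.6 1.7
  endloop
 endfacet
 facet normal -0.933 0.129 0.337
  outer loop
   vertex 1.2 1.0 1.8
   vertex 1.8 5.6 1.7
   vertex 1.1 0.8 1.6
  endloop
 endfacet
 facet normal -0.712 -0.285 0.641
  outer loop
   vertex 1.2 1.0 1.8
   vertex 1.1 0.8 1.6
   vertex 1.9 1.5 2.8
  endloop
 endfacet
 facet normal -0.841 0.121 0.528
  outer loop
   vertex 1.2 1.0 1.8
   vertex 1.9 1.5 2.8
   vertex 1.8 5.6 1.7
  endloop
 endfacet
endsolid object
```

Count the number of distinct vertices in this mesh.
7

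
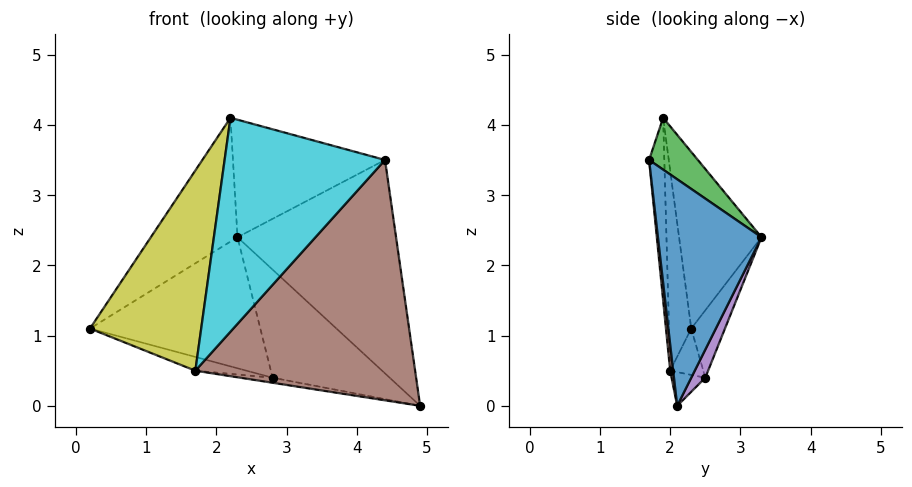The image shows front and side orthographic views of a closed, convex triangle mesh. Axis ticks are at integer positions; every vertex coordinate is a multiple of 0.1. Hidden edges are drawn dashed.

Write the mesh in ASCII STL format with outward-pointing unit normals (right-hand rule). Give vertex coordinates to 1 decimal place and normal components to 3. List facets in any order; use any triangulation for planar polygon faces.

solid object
 facet normal 0.539 0.825 0.171
  outer loop
   vertex 4.4 1.7 3.5
   vertex 4.9 2.1 0.0
   vertex 2.3 3.3 2.4
  endloop
 endfacet
 facet normal -0.602 0.633 0.486
  outer loop
   vertex 2.2 1.9 4.1
   vertex 2.3 3.3 2.4
   vertex 0.2 2.3 1.1
  endloop
 endfacet
 facet normal 0.238 0.743 0.626
  outer loop
   vertex 2.2 1.9 4.1
   vertex 4.4 1.7 3.5
   vertex 2.3 3.3 2.4
  endloop
 endfacet
 facet normal -0.178 0.898 -0.403
  outer loop
   vertex 2.8 2.5 0.4
   vertex 0.2 2.3 1.1
   vertex 2.3 3.3 2.4
  endloop
 endfacet
 facet normal 0.112 0.932 -0.345
  outer loop
   vertex 2.8 2.5 0.4
   vertex 2.3 3.3 2.4
   vertex 4.9 2.1 0.0
  endloop
 endfacet
 facet normal 0.014 -0.994 -0.112
  outer loop
   vertex 1.7 2.0 0.5
   vertex 4.9 2.1 0.0
   vertex 4.4 1.7 3.5
  endloop
 endfacet
 facet normal -0.266 0.412 -0.872
  outer loop
   vertex 1.7 2.0 0.5
   vertex 0.2 2.3 1.1
   vertex 2.8 2.5 0.4
  endloop
 endfacet
 facet normal -0.157 0.151 -0.976
  outer loop
   vertex 1.7 2.0 0.5
   vertex 2.8 2.5 0.4
   vertex 4.9 2.1 0.0
  endloop
 endfacet
 facet normal -0.196 -0.981 0.000
  outer loop
   vertex 1.7 2.0 0.5
   vertex 2.2 1.9 4.1
   vertex 0.2 2.3 1.1
  endloop
 endfacet
 facet normal -0.094 -0.995 -0.015
  outer loop
   vertex 1.7 2.0 0.5
   vertex 4.4 1.7 3.5
   vertex 2.2 1.9 4.1
  endloop
 endfacet
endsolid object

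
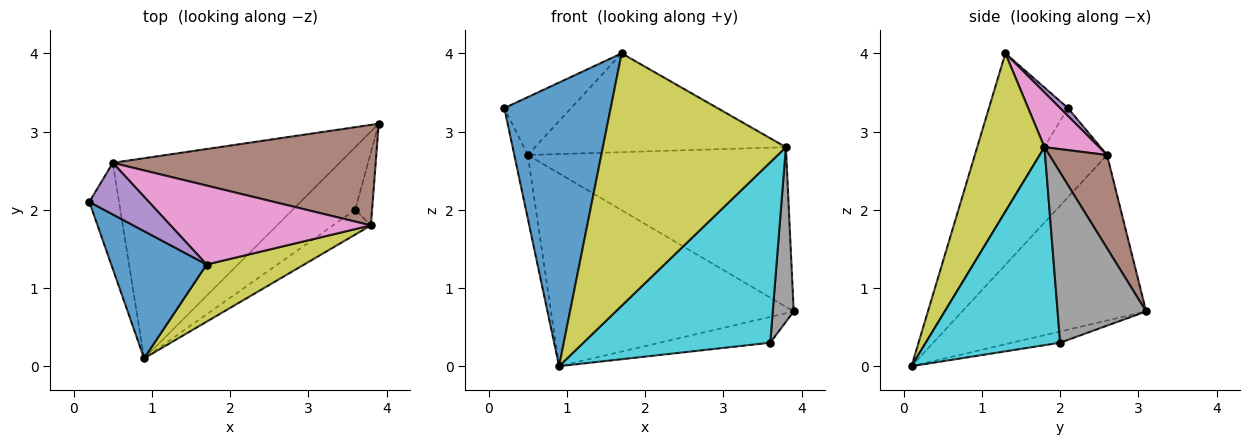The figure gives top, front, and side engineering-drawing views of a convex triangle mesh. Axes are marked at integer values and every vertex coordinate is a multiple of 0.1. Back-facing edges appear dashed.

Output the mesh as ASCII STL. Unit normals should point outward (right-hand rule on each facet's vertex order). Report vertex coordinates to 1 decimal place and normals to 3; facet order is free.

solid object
 facet normal -0.561 -0.755 0.339
  outer loop
   vertex 1.7 1.3 4.0
   vertex 0.2 2.1 3.3
   vertex 0.9 0.1 0.0
  endloop
 endfacet
 facet normal -0.163 0.376 -0.912
  outer loop
   vertex 3.6 2.0 0.3
   vertex 0.9 0.1 0.0
   vertex 3.9 3.1 0.7
  endloop
 endfacet
 facet normal -0.932 0.186 -0.311
  outer loop
   vertex 0.5 2.6 2.7
   vertex 0.9 0.1 0.0
   vertex 0.2 2.1 3.3
  endloop
 endfacet
 facet normal -0.465 0.614 -0.638
  outer loop
   vertex 0.5 2.6 2.7
   vertex 3.9 3.1 0.7
   vertex 0.9 0.1 0.0
  endloop
 endfacet
 facet normal 0.087 0.743 0.663
  outer loop
   vertex 0.5 2.6 2.7
   vertex 0.2 2.1 3.3
   vertex 1.7 1.3 4.0
  endloop
 endfacet
 facet normal 0.186 0.831 0.524
  outer loop
   vertex 3.8 1.8 2.8
   vertex 3.9 3.1 0.7
   vertex 0.5 2.6 2.7
  endloop
 endfacet
 facet normal 0.168 0.770 0.615
  outer loop
   vertex 3.8 1.8 2.8
   vertex 0.5 2.6 2.7
   vertex 1.7 1.3 4.0
  endloop
 endfacet
 facet normal 0.969 -0.229 -0.096
  outer loop
   vertex 3.8 1.8 2.8
   vertex 3.6 2.0 0.3
   vertex 3.9 3.1 0.7
  endloop
 endfacet
 facet normal 0.337 -0.918 0.208
  outer loop
   vertex 3.8 1.8 2.8
   vertex 1.7 1.3 4.0
   vertex 0.9 0.1 0.0
  endloop
 endfacet
 facet normal 0.580 -0.807 -0.111
  outer loop
   vertex 3.8 1.8 2.8
   vertex 0.9 0.1 0.0
   vertex 3.6 2.0 0.3
  endloop
 endfacet
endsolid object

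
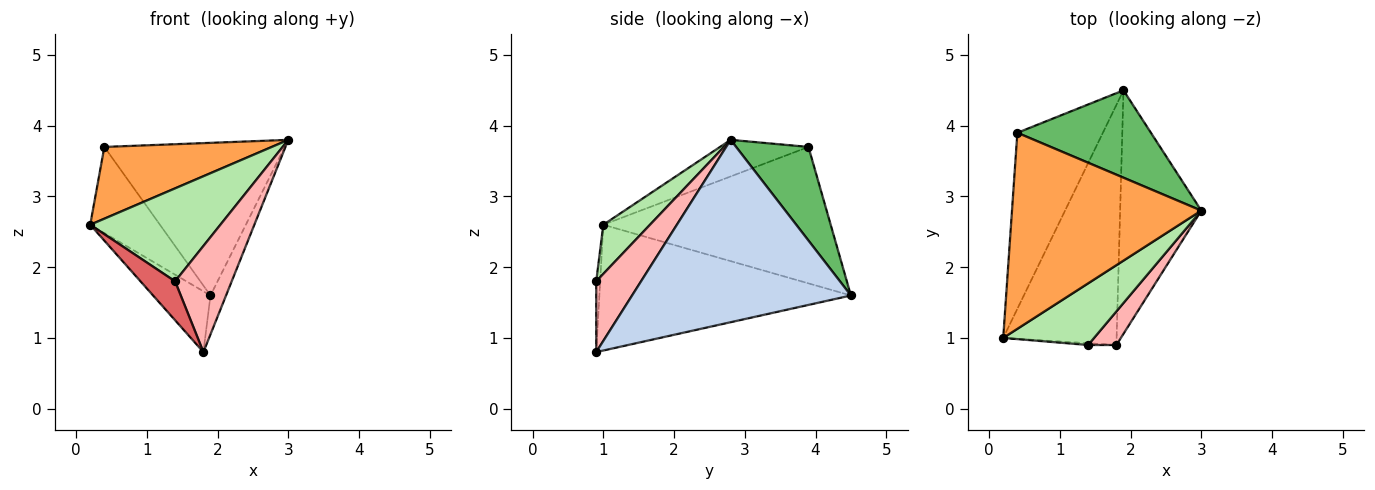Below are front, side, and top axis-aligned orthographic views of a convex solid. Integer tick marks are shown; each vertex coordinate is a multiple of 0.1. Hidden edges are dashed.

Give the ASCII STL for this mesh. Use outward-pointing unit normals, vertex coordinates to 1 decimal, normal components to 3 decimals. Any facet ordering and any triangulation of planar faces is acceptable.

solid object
 facet normal -0.732 0.167 -0.660
  outer loop
   vertex 1.8 0.9 0.8
   vertex 0.2 1.0 2.6
   vertex 1.9 4.5 1.6
  endloop
 endfacet
 facet normal 0.912 0.065 -0.406
  outer loop
   vertex 1.8 0.9 0.8
   vertex 1.9 4.5 1.6
   vertex 3.0 2.8 3.8
  endloop
 endfacet
 facet normal -0.179 -0.338 0.924
  outer loop
   vertex 0.4 3.9 3.7
   vertex 0.2 1.0 2.6
   vertex 3.0 2.8 3.8
  endloop
 endfacet
 facet normal -0.820 0.252 -0.514
  outer loop
   vertex 0.4 3.9 3.7
   vertex 1.9 4.5 1.6
   vertex 0.2 1.0 2.6
  endloop
 endfacet
 facet normal 0.329 0.820 0.469
  outer loop
   vertex 0.4 3.9 3.7
   vertex 3.0 2.8 3.8
   vertex 1.9 4.5 1.6
  endloop
 endfacet
 facet normal 0.286 -0.799 0.529
  outer loop
   vertex 1.4 0.9 1.8
   vertex 3.0 2.8 3.8
   vertex 0.2 1.0 2.6
  endloop
 endfacet
 facet normal -0.113 -0.993 -0.045
  outer loop
   vertex 1.4 0.9 1.8
   vertex 0.2 1.0 2.6
   vertex 1.8 0.9 0.8
  endloop
 endfacet
 facet normal 0.602 -0.761 0.241
  outer loop
   vertex 1.4 0.9 1.8
   vertex 1.8 0.9 0.8
   vertex 3.0 2.8 3.8
  endloop
 endfacet
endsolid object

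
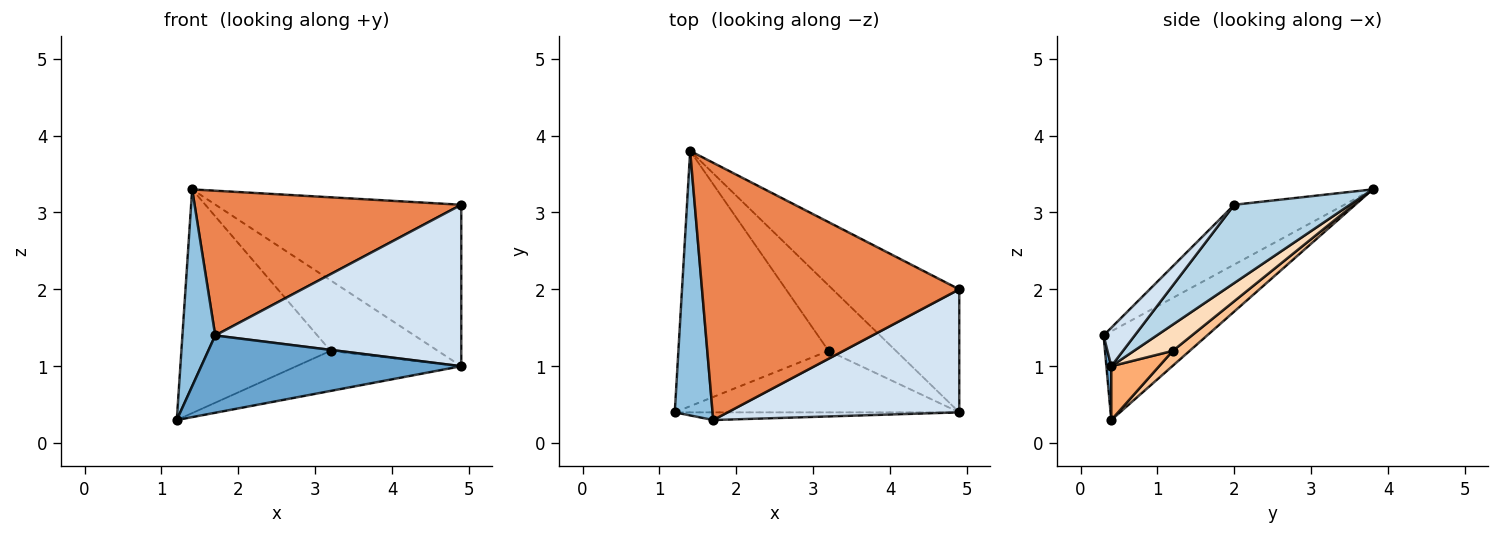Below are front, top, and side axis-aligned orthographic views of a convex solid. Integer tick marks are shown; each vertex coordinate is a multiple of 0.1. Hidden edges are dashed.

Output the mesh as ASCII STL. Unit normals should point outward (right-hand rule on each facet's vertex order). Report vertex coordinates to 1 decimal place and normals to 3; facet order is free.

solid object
 facet normal 0.019 -0.995 -0.099
  outer loop
   vertex 1.7 0.3 1.4
   vertex 1.2 0.4 0.3
   vertex 4.9 0.4 1.0
  endloop
 endfacet
 facet normal -0.883 -0.280 0.376
  outer loop
   vertex 1.7 0.3 1.4
   vertex 1.4 3.8 3.3
   vertex 1.2 0.4 0.3
  endloop
 endfacet
 facet normal 0.351 0.745 -0.568
  outer loop
   vertex 4.9 2.0 3.1
   vertex 4.9 0.4 1.0
   vertex 1.4 3.8 3.3
  endloop
 endfacet
 facet normal 0.100 -0.791 0.603
  outer loop
   vertex 4.9 2.0 3.1
   vertex 1.7 0.3 1.4
   vertex 4.9 0.4 1.0
  endloop
 endfacet
 facet normal -0.198 -0.481 0.854
  outer loop
   vertex 4.9 2.0 3.1
   vertex 1.4 3.8 3.3
   vertex 1.7 0.3 1.4
  endloop
 endfacet
 facet normal 0.157 0.539 -0.827
  outer loop
   vertex 3.2 1.2 1.2
   vertex 4.9 0.4 1.0
   vertex 1.2 0.4 0.3
  endloop
 endfacet
 facet normal 0.075 0.657 -0.750
  outer loop
   vertex 3.2 1.2 1.2
   vertex 1.2 0.4 0.3
   vertex 1.4 3.8 3.3
  endloop
 endfacet
 facet normal 0.256 0.708 -0.658
  outer loop
   vertex 3.2 1.2 1.2
   vertex 1.4 3.8 3.3
   vertex 4.9 0.4 1.0
  endloop
 endfacet
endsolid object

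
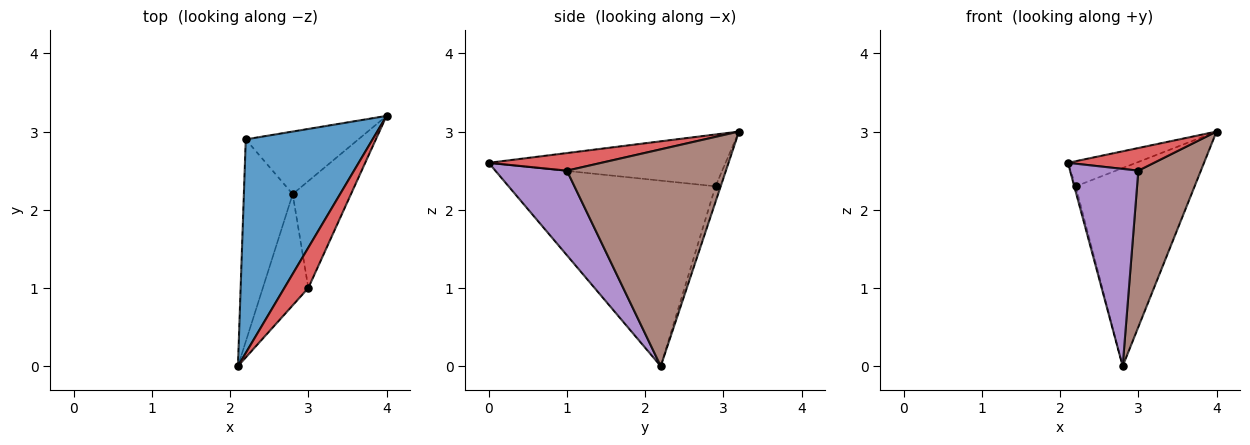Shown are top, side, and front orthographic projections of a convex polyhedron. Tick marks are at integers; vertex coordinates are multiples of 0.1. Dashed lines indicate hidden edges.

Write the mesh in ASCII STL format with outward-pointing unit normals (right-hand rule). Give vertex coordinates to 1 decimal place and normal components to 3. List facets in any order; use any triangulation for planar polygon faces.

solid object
 facet normal -0.376 0.108 0.920
  outer loop
   vertex 2.2 2.9 2.3
   vertex 2.1 0.0 2.6
   vertex 4.0 3.2 3.0
  endloop
 endfacet
 facet normal -0.967 0.007 -0.254
  outer loop
   vertex 2.2 2.9 2.3
   vertex 2.8 2.2 0.0
   vertex 2.1 0.0 2.6
  endloop
 endfacet
 facet normal -0.042 0.953 -0.301
  outer loop
   vertex 2.2 2.9 2.3
   vertex 4.0 3.2 3.0
   vertex 2.8 2.2 0.0
  endloop
 endfacet
 facet normal 0.539 -0.412 0.734
  outer loop
   vertex 3.0 1.0 2.5
   vertex 4.0 3.2 3.0
   vertex 2.1 0.0 2.6
  endloop
 endfacet
 facet normal 0.674 -0.643 -0.363
  outer loop
   vertex 3.0 1.0 2.5
   vertex 2.1 0.0 2.6
   vertex 2.8 2.2 0.0
  endloop
 endfacet
 facet normal 0.903 -0.355 -0.243
  outer loop
   vertex 3.0 1.0 2.5
   vertex 2.8 2.2 0.0
   vertex 4.0 3.2 3.0
  endloop
 endfacet
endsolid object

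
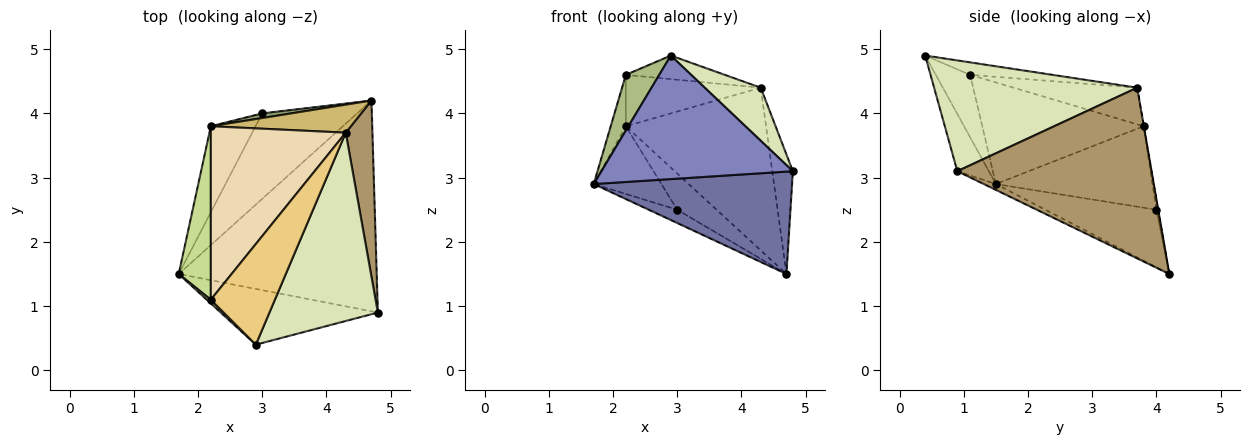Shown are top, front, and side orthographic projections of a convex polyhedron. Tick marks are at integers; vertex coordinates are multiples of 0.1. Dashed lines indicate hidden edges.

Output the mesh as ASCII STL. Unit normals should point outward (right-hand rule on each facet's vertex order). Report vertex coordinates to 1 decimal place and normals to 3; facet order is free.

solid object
 facet normal -0.027 -0.437 -0.899
  outer loop
   vertex 4.7 4.2 1.5
   vertex 4.8 0.9 3.1
   vertex 1.7 1.5 2.9
  endloop
 endfacet
 facet normal -0.148 -0.901 -0.407
  outer loop
   vertex 2.9 0.4 4.9
   vertex 1.7 1.5 2.9
   vertex 4.8 0.9 3.1
  endloop
 endfacet
 facet normal -0.514 0.132 -0.848
  outer loop
   vertex 3.0 4.0 2.5
   vertex 4.7 4.2 1.5
   vertex 1.7 1.5 2.9
  endloop
 endfacet
 facet normal -0.820 0.354 -0.450
  outer loop
   vertex 3.0 4.0 2.5
   vertex 1.7 1.5 2.9
   vertex 2.2 3.8 3.8
  endloop
 endfacet
 facet normal -0.042 0.991 0.127
  outer loop
   vertex 3.0 4.0 2.5
   vertex 2.2 3.8 3.8
   vertex 4.7 4.2 1.5
  endloop
 endfacet
 facet normal -0.716 -0.696 0.047
  outer loop
   vertex 2.2 1.1 4.6
   vertex 1.7 1.5 2.9
   vertex 2.9 0.4 4.9
  endloop
 endfacet
 facet normal -0.950 0.089 0.300
  outer loop
   vertex 2.2 1.1 4.6
   vertex 2.2 3.8 3.8
   vertex 1.7 1.5 2.9
  endloop
 endfacet
 facet normal 0.701 -0.193 0.686
  outer loop
   vertex 4.3 3.7 4.4
   vertex 2.9 0.4 4.9
   vertex 4.8 0.9 3.1
  endloop
 endfacet
 facet normal 0.983 0.104 0.154
  outer loop
   vertex 4.3 3.7 4.4
   vertex 4.8 0.9 3.1
   vertex 4.7 4.2 1.5
  endloop
 endfacet
 facet normal -0.002 0.985 0.170
  outer loop
   vertex 4.3 3.7 4.4
   vertex 4.7 4.2 1.5
   vertex 2.2 3.8 3.8
  endloop
 endfacet
 facet normal -0.186 0.224 0.957
  outer loop
   vertex 4.3 3.7 4.4
   vertex 2.2 1.1 4.6
   vertex 2.9 0.4 4.9
  endloop
 endfacet
 facet normal -0.252 0.275 0.928
  outer loop
   vertex 4.3 3.7 4.4
   vertex 2.2 3.8 3.8
   vertex 2.2 1.1 4.6
  endloop
 endfacet
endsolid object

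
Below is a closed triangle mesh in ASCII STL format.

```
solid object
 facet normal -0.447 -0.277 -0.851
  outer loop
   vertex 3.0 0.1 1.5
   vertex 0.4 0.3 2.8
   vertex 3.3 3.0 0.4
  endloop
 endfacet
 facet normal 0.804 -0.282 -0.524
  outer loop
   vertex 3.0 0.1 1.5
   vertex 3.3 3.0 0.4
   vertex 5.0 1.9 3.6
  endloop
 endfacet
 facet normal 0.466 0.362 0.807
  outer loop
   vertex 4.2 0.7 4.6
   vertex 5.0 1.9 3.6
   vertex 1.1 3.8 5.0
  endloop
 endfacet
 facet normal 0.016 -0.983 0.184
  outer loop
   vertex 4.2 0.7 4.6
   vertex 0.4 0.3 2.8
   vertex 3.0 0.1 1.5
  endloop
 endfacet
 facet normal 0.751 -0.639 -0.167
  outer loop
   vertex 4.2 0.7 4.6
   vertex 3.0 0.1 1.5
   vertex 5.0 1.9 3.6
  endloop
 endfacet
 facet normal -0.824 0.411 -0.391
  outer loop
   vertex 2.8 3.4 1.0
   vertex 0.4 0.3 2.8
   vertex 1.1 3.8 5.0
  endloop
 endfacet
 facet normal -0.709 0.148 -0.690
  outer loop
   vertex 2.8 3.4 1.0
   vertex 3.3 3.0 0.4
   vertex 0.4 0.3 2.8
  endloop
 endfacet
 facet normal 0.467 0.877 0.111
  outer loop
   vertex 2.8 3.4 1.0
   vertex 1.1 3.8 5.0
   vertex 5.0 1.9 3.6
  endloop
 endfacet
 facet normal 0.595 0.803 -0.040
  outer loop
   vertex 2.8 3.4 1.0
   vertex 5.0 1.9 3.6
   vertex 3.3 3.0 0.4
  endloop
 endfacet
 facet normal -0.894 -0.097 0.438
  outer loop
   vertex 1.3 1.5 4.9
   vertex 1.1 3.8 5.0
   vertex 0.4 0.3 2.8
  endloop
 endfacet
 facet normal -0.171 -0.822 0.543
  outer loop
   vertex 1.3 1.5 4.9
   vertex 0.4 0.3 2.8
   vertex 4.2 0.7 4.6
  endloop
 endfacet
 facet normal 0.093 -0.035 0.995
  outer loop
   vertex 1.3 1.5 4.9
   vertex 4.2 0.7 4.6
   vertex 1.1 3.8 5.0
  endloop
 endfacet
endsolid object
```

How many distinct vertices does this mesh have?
8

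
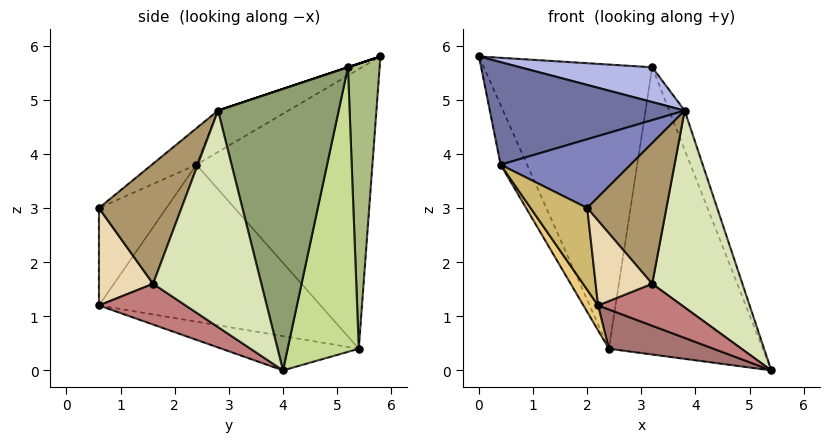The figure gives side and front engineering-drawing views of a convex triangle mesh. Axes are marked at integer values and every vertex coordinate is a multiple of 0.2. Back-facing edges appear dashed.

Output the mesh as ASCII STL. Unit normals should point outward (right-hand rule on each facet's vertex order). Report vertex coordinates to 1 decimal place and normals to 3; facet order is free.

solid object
 facet normal -0.186 -0.514 0.837
  outer loop
   vertex 3.8 2.8 4.8
   vertex 0.0 5.8 5.8
   vertex 0.4 2.4 3.8
  endloop
 endfacet
 facet normal -0.181 -0.530 0.829
  outer loop
   vertex 3.8 2.8 4.8
   vertex 0.4 2.4 3.8
   vertex 2.0 0.6 3.0
  endloop
 endfacet
 facet normal -0.902 0.136 -0.411
  outer loop
   vertex 2.4 5.4 0.4
   vertex 0.4 2.4 3.8
   vertex 0.0 5.8 5.8
  endloop
 endfacet
 facet normal 0.000 -0.316 0.949
  outer loop
   vertex 3.2 5.2 5.6
   vertex 0.0 5.8 5.8
   vertex 3.8 2.8 4.8
  endloop
 endfacet
 facet normal 0.933 0.120 0.341
  outer loop
   vertex 3.2 5.2 5.6
   vertex 3.8 2.8 4.8
   vertex 5.4 4.0 0.0
  endloop
 endfacet
 facet normal 0.185 0.983 0.009
  outer loop
   vertex 3.2 5.2 5.6
   vertex 2.4 5.4 0.4
   vertex 0.0 5.8 5.8
  endloop
 endfacet
 facet normal 0.419 0.907 -0.030
  outer loop
   vertex 3.2 5.2 5.6
   vertex 5.4 4.0 0.0
   vertex 2.4 5.4 0.4
  endloop
 endfacet
 facet normal 0.765 -0.637 0.096
  outer loop
   vertex 3.2 1.6 1.6
   vertex 5.4 4.0 0.0
   vertex 3.8 2.8 4.8
  endloop
 endfacet
 facet normal 0.716 -0.687 0.123
  outer loop
   vertex 3.2 1.6 1.6
   vertex 3.8 2.8 4.8
   vertex 2.0 0.6 3.0
  endloop
 endfacet
 facet normal -0.763 -0.641 -0.085
  outer loop
   vertex 2.2 0.6 1.2
   vertex 2.0 0.6 3.0
   vertex 0.4 2.4 3.8
  endloop
 endfacet
 facet normal -0.838 -0.055 -0.542
  outer loop
   vertex 2.2 0.6 1.2
   vertex 0.4 2.4 3.8
   vertex 2.4 5.4 0.4
  endloop
 endfacet
 facet normal 0.690 -0.720 0.077
  outer loop
   vertex 2.2 0.6 1.2
   vertex 3.2 1.6 1.6
   vertex 2.0 0.6 3.0
  endloop
 endfacet
 facet normal -0.200 -0.153 -0.968
  outer loop
   vertex 2.2 0.6 1.2
   vertex 2.4 5.4 0.4
   vertex 5.4 4.0 0.0
  endloop
 endfacet
 facet normal 0.717 -0.695 -0.056
  outer loop
   vertex 2.2 0.6 1.2
   vertex 5.4 4.0 0.0
   vertex 3.2 1.6 1.6
  endloop
 endfacet
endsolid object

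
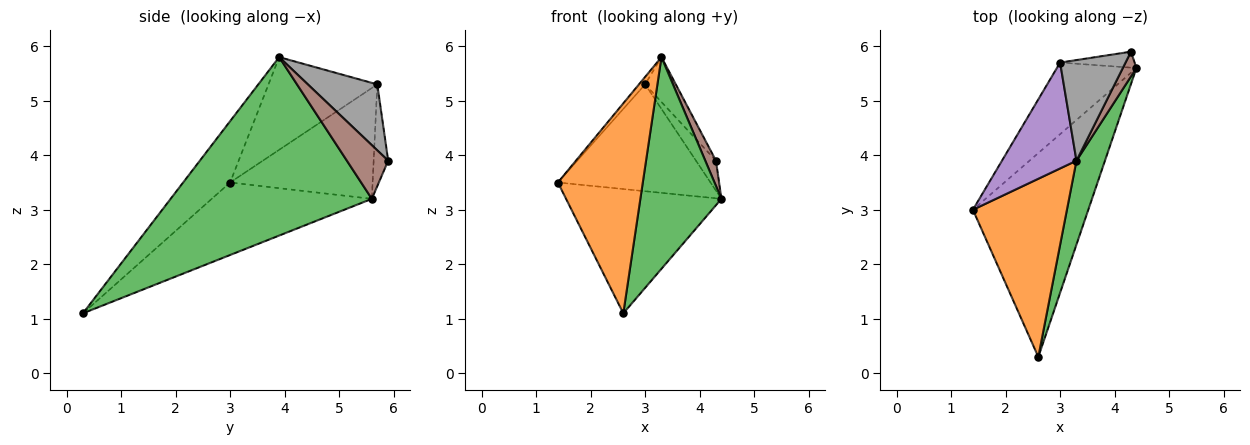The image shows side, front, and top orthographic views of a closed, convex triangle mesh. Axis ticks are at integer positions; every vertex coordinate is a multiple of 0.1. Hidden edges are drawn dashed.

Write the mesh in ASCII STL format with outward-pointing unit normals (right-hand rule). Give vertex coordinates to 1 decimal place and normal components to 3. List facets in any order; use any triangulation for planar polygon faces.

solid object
 facet normal -0.473 0.459 -0.752
  outer loop
   vertex 2.6 0.3 1.1
   vertex 1.4 3.0 3.5
   vertex 4.4 5.6 3.2
  endloop
 endfacet
 facet normal -0.389 -0.703 0.596
  outer loop
   vertex 3.3 3.9 5.8
   vertex 1.4 3.0 3.5
   vertex 2.6 0.3 1.1
  endloop
 endfacet
 facet normal 0.918 -0.370 0.146
  outer loop
   vertex 3.3 3.9 5.8
   vertex 2.6 0.3 1.1
   vertex 4.4 5.6 3.2
  endloop
 endfacet
 facet normal -0.613 0.656 -0.440
  outer loop
   vertex 3.0 5.7 5.3
   vertex 4.4 5.6 3.2
   vertex 1.4 3.0 3.5
  endloop
 endfacet
 facet normal -0.779 0.044 0.626
  outer loop
   vertex 3.0 5.7 5.3
   vertex 1.4 3.0 3.5
   vertex 3.3 3.9 5.8
  endloop
 endfacet
 facet normal 0.940 -0.243 0.239
  outer loop
   vertex 4.3 5.9 3.9
   vertex 3.3 3.9 5.8
   vertex 4.4 5.6 3.2
  endloop
 endfacet
 facet normal -0.540 0.743 -0.396
  outer loop
   vertex 4.3 5.9 3.9
   vertex 4.4 5.6 3.2
   vertex 3.0 5.7 5.3
  endloop
 endfacet
 facet normal 0.677 0.300 0.672
  outer loop
   vertex 4.3 5.9 3.9
   vertex 3.0 5.7 5.3
   vertex 3.3 3.9 5.8
  endloop
 endfacet
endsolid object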